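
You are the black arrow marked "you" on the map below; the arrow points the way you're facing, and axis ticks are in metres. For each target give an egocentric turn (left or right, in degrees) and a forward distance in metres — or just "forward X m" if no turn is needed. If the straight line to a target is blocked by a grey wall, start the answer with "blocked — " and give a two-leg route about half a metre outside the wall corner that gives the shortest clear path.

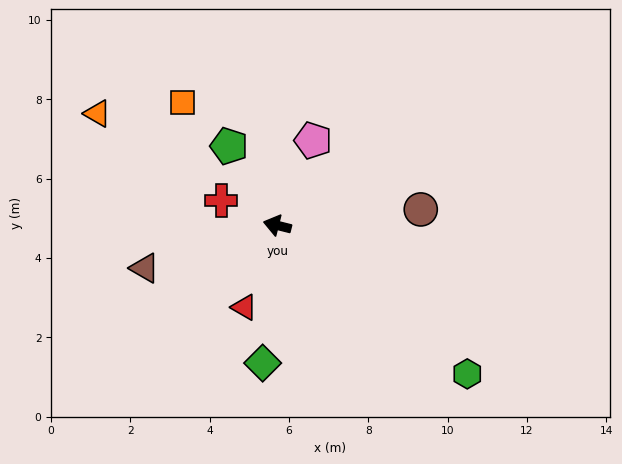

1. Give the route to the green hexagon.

turn left 156°, forward 6.1 m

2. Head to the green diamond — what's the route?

turn left 98°, forward 3.5 m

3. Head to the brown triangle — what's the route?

turn left 32°, forward 3.5 m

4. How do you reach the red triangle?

turn left 82°, forward 2.2 m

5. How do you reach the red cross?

turn right 10°, forward 1.5 m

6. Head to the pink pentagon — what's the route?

turn right 99°, forward 2.3 m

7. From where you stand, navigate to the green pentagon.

turn right 45°, forward 2.3 m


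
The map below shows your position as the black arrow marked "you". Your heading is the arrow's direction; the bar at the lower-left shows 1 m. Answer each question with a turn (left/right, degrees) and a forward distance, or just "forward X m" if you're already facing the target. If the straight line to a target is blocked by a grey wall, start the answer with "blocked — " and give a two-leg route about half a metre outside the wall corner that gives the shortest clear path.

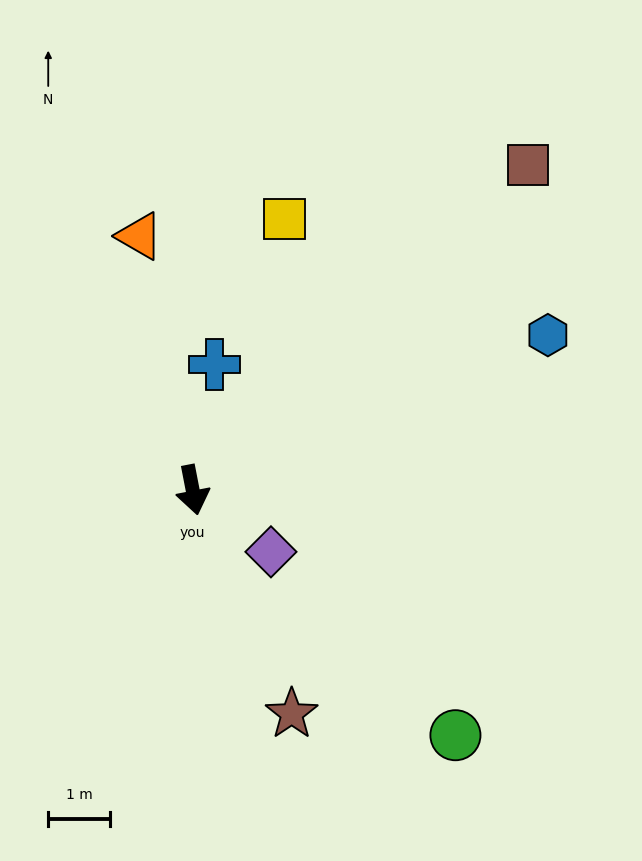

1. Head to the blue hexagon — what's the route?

turn left 103°, forward 6.3 m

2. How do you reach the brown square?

turn left 123°, forward 7.5 m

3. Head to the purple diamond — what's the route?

turn left 41°, forward 1.6 m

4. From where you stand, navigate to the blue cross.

turn left 159°, forward 2.1 m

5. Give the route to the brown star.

turn left 13°, forward 4.0 m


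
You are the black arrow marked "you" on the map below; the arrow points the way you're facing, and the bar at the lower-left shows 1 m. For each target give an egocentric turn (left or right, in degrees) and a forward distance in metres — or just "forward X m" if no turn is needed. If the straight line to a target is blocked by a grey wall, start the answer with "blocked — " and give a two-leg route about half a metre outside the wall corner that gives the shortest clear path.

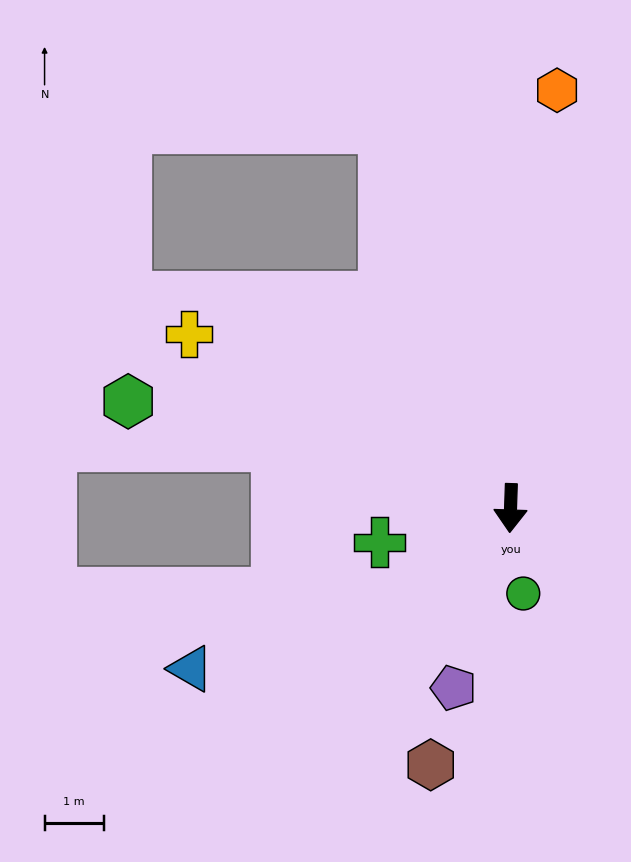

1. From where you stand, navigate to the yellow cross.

turn right 116°, forward 6.2 m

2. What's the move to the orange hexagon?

turn left 176°, forward 7.1 m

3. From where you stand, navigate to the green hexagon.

turn right 104°, forward 6.7 m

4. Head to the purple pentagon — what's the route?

turn right 16°, forward 3.2 m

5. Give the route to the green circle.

turn left 10°, forward 1.5 m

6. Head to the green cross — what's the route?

turn right 73°, forward 2.3 m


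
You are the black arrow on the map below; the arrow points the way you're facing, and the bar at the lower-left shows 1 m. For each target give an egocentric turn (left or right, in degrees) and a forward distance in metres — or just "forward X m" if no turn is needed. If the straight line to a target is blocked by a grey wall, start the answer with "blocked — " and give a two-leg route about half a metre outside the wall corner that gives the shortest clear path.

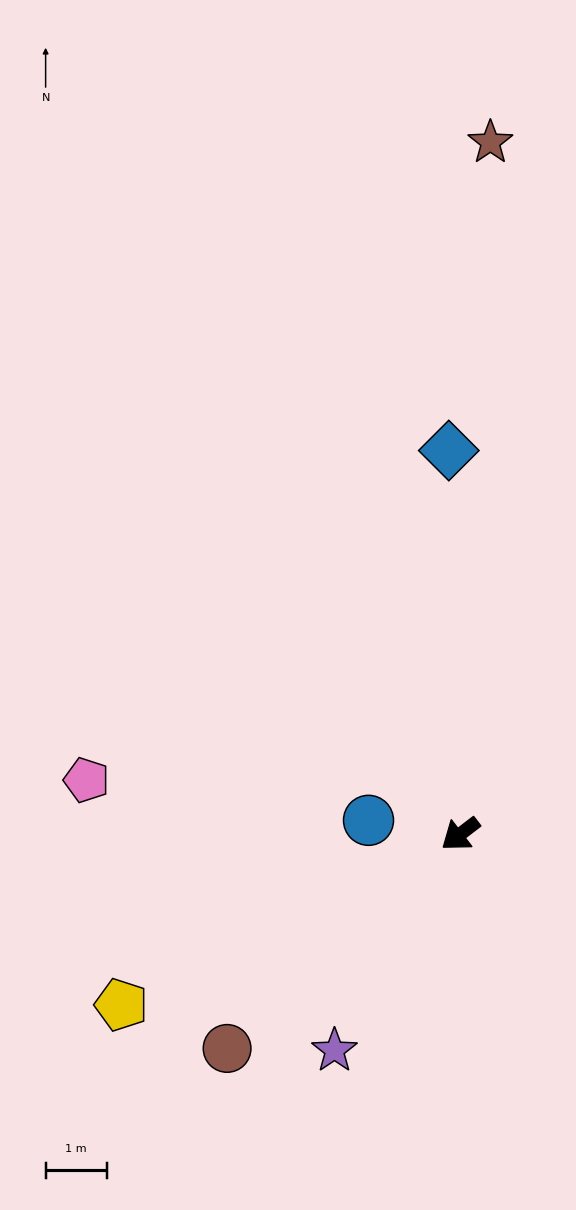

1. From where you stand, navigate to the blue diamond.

turn right 126°, forward 6.3 m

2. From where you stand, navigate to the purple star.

turn left 22°, forward 4.1 m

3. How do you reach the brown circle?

turn left 5°, forward 5.2 m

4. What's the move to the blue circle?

turn right 46°, forward 1.5 m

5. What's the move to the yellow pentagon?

turn right 11°, forward 6.2 m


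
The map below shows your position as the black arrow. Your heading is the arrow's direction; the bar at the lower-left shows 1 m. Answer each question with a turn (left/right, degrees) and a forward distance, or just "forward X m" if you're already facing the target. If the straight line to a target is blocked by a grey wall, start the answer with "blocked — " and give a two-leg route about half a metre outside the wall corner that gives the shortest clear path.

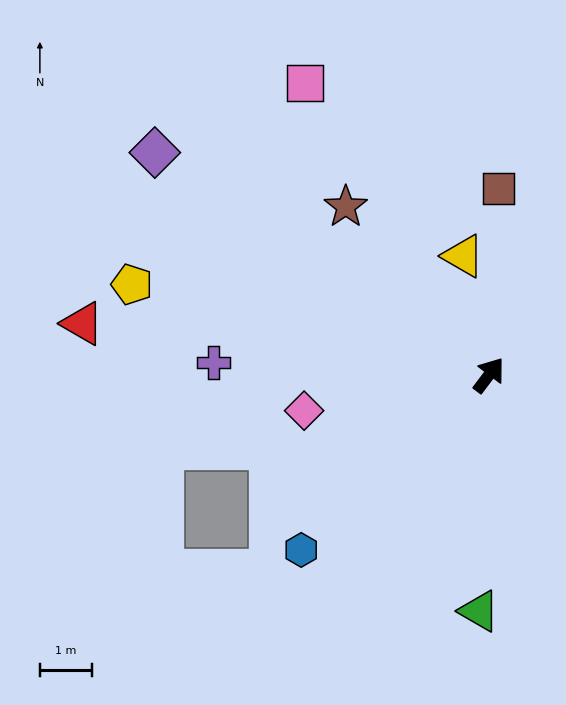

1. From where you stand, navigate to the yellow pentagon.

turn left 113°, forward 7.1 m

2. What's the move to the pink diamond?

turn left 138°, forward 3.6 m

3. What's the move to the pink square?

turn left 69°, forward 6.7 m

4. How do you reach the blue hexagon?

turn left 170°, forward 5.0 m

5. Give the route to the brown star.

turn left 77°, forward 4.3 m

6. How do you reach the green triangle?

turn right 145°, forward 4.6 m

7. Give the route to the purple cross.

turn left 124°, forward 5.3 m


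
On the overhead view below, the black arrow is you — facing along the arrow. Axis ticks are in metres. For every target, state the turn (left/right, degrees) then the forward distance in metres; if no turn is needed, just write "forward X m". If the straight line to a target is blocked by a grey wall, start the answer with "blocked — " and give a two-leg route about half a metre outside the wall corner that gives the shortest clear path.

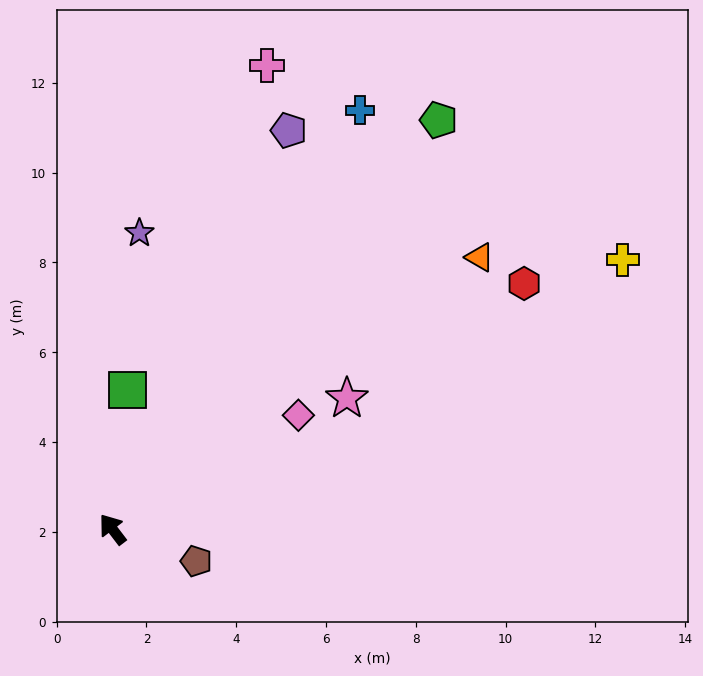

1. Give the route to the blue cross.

turn right 68°, forward 10.8 m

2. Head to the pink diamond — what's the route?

turn right 96°, forward 4.9 m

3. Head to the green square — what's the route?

turn right 43°, forward 3.1 m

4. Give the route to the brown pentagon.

turn right 148°, forward 2.0 m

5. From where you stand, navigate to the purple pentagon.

turn right 61°, forward 9.7 m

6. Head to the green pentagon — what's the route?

turn right 76°, forward 11.7 m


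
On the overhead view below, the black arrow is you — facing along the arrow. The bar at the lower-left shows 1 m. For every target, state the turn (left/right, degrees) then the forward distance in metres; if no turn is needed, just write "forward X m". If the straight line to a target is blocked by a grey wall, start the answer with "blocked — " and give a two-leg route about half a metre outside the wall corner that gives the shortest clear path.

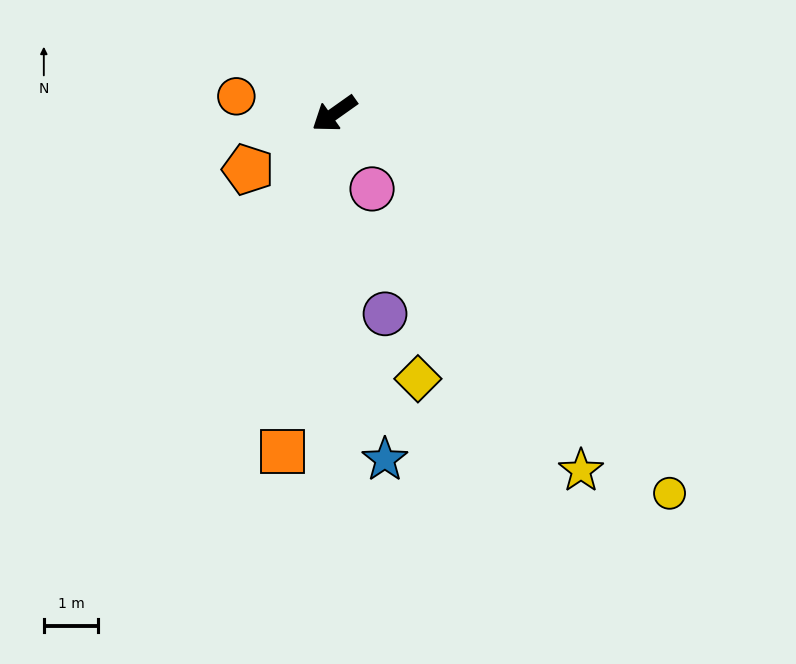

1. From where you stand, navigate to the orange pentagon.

turn right 2°, forward 1.9 m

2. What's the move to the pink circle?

turn left 81°, forward 1.5 m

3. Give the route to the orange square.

turn left 46°, forward 6.3 m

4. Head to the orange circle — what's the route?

turn right 45°, forward 1.8 m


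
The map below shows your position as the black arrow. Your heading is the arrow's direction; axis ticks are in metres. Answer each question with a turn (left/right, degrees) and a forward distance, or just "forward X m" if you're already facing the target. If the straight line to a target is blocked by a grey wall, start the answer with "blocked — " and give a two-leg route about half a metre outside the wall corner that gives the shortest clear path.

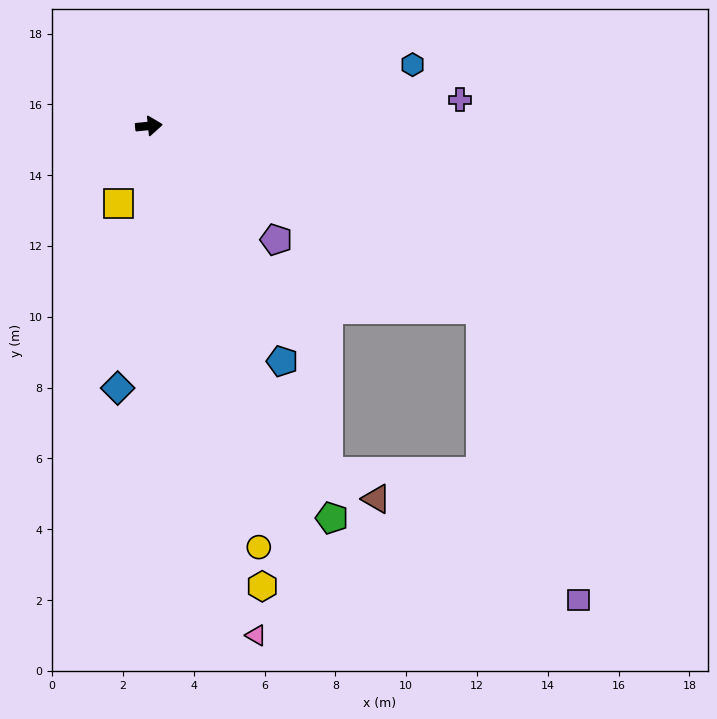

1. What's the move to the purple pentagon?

turn right 48°, forward 4.8 m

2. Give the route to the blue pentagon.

turn right 66°, forward 7.6 m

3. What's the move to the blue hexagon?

turn left 7°, forward 7.6 m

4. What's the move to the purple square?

blocked — turn right 35°, forward 10.7 m, then turn right 42°, forward 8.7 m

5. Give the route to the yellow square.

turn right 117°, forward 2.4 m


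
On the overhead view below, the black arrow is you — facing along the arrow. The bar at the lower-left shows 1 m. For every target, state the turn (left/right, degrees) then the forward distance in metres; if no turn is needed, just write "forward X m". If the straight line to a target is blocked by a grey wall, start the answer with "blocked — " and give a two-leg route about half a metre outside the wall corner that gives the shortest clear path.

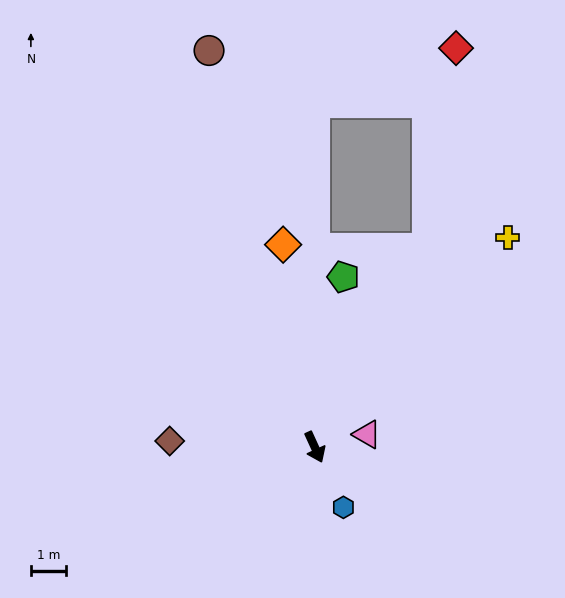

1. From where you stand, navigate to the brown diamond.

turn right 117°, forward 4.1 m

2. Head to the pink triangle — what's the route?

turn left 79°, forward 1.5 m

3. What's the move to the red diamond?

blocked — turn left 126°, forward 6.5 m, then turn left 21°, forward 5.7 m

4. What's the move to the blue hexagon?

forward 1.9 m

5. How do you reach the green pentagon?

turn left 146°, forward 4.9 m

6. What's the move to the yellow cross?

turn left 113°, forward 8.1 m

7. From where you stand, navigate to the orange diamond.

turn left 164°, forward 5.8 m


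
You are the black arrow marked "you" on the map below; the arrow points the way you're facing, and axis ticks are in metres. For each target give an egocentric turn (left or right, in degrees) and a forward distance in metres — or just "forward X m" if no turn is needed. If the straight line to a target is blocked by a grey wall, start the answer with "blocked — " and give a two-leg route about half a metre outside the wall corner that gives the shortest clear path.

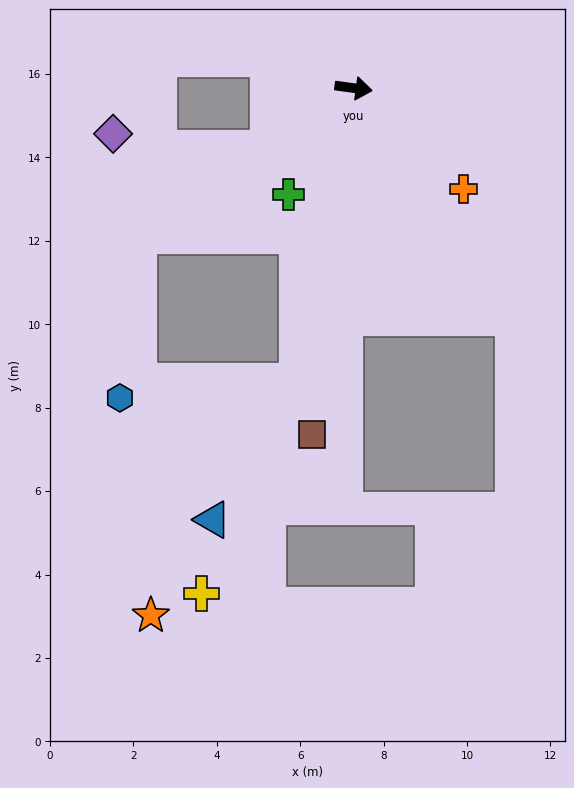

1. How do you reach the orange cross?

turn right 35°, forward 3.6 m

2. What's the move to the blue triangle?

blocked — turn right 93°, forward 7.2 m, then turn right 20°, forward 3.9 m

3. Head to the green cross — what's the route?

turn right 114°, forward 3.0 m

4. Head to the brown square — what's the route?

turn right 89°, forward 8.4 m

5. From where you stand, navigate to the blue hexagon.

blocked — turn right 138°, forward 6.3 m, then turn left 49°, forward 3.9 m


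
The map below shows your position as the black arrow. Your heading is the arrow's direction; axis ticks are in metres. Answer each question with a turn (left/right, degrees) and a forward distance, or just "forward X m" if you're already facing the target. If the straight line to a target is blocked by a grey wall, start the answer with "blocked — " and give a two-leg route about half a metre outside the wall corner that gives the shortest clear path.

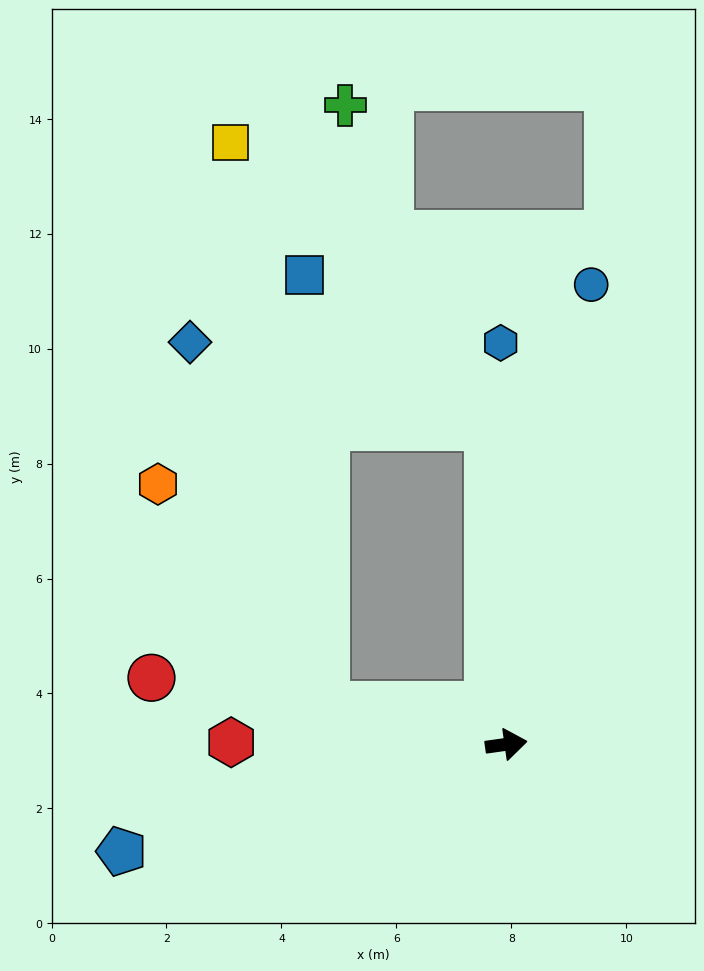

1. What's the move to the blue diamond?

blocked — turn left 160°, forward 3.2 m, then turn right 58°, forward 6.8 m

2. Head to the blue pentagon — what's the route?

turn right 173°, forward 6.9 m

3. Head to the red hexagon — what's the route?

turn left 171°, forward 4.8 m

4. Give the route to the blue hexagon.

turn left 83°, forward 7.0 m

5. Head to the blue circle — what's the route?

turn left 71°, forward 8.1 m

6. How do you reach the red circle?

turn left 161°, forward 6.3 m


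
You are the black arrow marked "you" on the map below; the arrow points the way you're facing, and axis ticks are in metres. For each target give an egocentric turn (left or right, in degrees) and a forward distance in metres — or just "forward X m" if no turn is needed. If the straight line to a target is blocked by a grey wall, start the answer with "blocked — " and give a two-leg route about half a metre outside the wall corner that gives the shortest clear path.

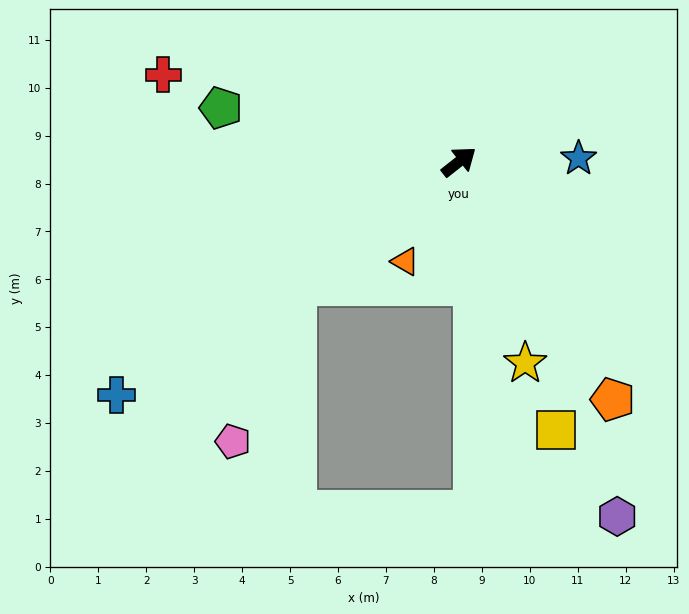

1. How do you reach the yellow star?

turn right 110°, forward 4.4 m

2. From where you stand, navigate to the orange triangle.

turn right 157°, forward 2.4 m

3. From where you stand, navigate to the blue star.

turn right 37°, forward 2.5 m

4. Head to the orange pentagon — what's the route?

turn right 95°, forward 5.9 m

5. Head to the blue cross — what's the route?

turn left 176°, forward 8.6 m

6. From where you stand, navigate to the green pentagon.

turn left 129°, forward 5.1 m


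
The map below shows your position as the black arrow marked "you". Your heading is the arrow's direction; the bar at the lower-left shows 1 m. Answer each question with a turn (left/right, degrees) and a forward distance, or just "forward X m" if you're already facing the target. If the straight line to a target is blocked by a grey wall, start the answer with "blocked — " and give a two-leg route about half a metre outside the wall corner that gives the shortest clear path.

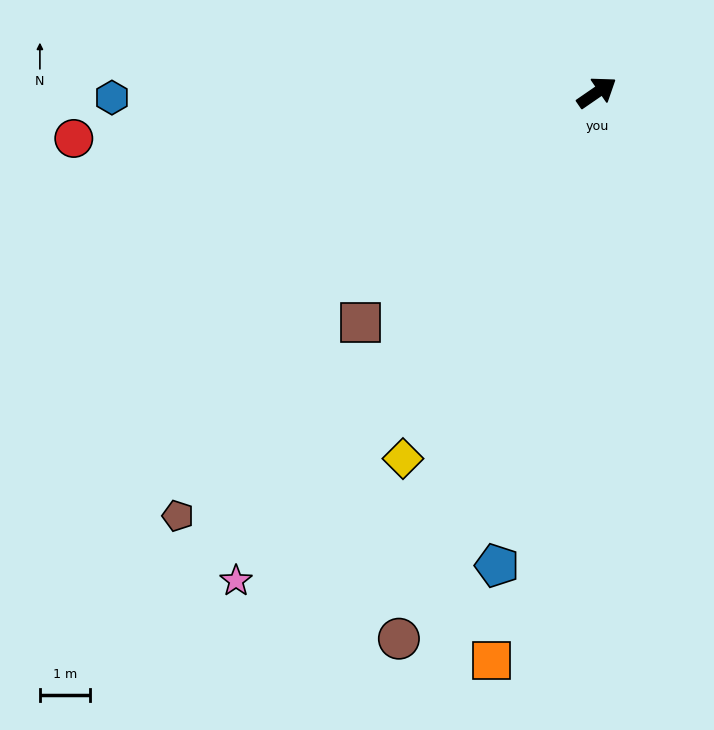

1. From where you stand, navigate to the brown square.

turn right 170°, forward 6.6 m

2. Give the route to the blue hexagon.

turn left 146°, forward 9.8 m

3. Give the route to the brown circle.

turn right 144°, forward 11.7 m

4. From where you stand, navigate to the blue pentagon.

turn right 136°, forward 9.7 m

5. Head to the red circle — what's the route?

turn left 150°, forward 10.6 m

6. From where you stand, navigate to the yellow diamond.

turn right 152°, forward 8.3 m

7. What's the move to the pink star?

turn right 161°, forward 12.2 m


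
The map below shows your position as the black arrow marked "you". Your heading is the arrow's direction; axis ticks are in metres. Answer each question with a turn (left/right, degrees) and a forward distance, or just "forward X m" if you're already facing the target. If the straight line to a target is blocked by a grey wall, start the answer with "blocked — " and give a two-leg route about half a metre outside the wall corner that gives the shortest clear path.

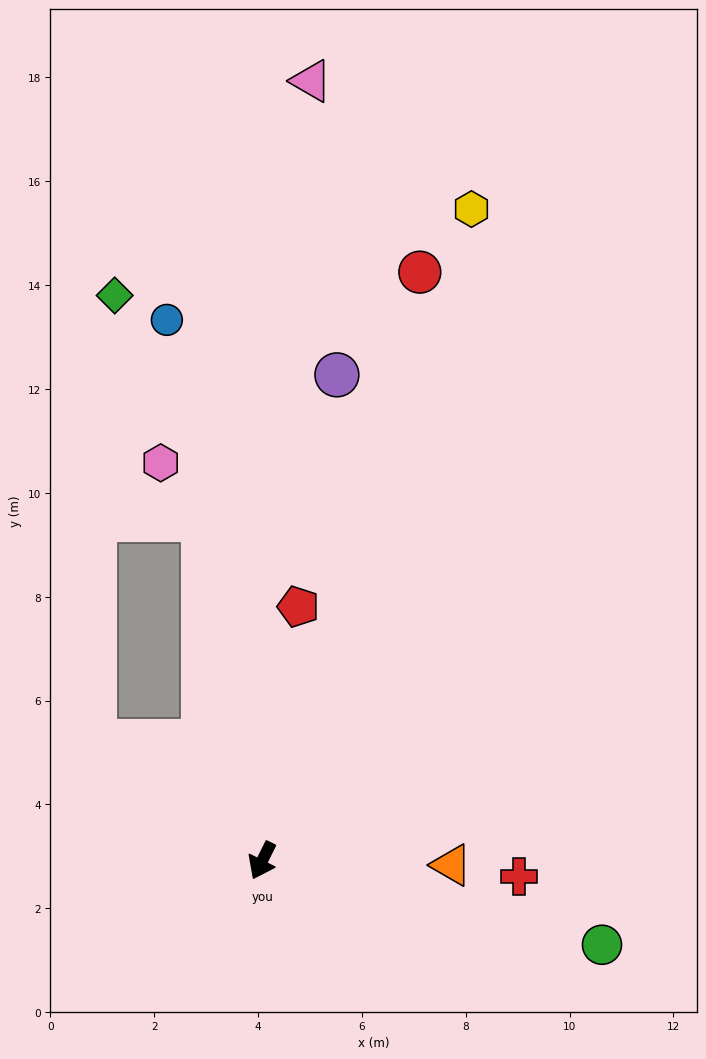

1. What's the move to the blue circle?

turn right 144°, forward 10.6 m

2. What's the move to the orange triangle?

turn left 115°, forward 3.6 m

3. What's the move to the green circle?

turn left 102°, forward 6.7 m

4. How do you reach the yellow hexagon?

turn right 171°, forward 13.2 m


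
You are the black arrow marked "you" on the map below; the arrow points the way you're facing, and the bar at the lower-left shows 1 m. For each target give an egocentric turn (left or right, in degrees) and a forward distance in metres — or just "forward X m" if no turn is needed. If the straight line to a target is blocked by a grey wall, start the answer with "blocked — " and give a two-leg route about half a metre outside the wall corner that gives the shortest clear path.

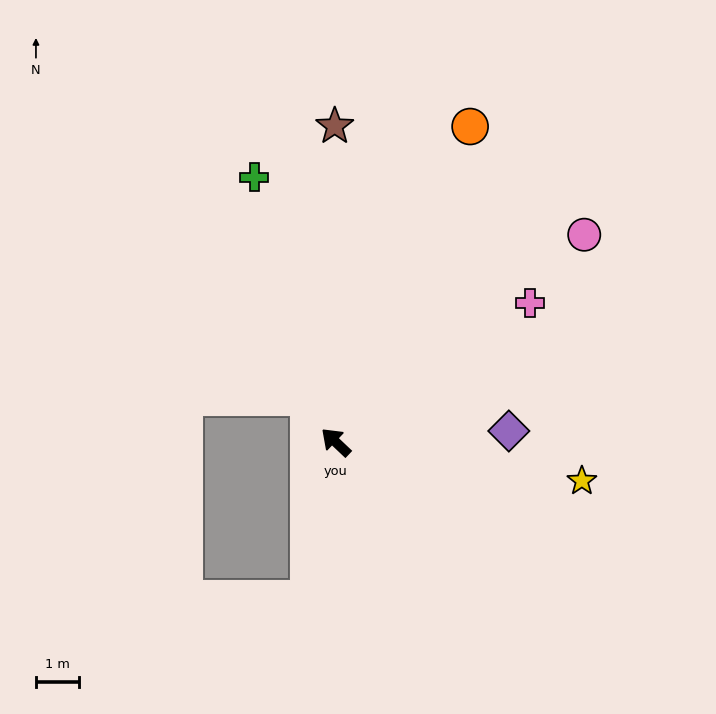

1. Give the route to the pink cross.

turn right 101°, forward 5.6 m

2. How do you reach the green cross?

turn right 29°, forward 6.5 m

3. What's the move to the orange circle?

turn right 70°, forward 8.0 m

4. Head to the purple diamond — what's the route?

turn right 133°, forward 4.1 m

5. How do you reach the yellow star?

turn right 146°, forward 5.8 m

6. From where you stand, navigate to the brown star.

turn right 46°, forward 7.4 m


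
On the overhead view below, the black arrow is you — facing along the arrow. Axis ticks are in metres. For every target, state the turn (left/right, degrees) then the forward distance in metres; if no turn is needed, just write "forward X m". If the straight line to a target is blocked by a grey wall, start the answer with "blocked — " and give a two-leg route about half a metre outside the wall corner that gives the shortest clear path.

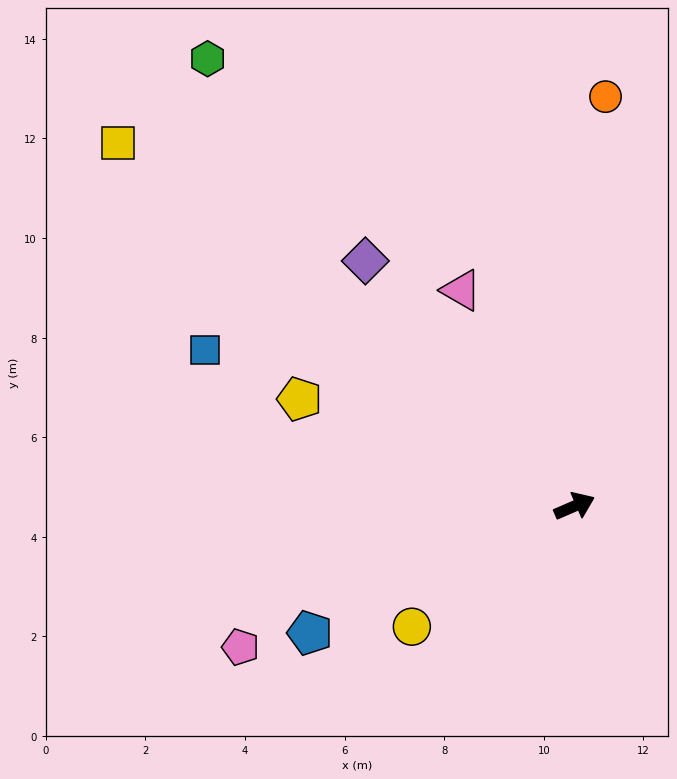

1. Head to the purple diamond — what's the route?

turn left 107°, forward 6.5 m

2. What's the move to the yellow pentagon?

turn left 135°, forward 5.9 m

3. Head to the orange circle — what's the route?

turn left 62°, forward 8.2 m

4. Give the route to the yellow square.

turn left 118°, forward 11.7 m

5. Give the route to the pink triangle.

turn left 94°, forward 4.9 m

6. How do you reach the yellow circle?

turn right 167°, forward 4.1 m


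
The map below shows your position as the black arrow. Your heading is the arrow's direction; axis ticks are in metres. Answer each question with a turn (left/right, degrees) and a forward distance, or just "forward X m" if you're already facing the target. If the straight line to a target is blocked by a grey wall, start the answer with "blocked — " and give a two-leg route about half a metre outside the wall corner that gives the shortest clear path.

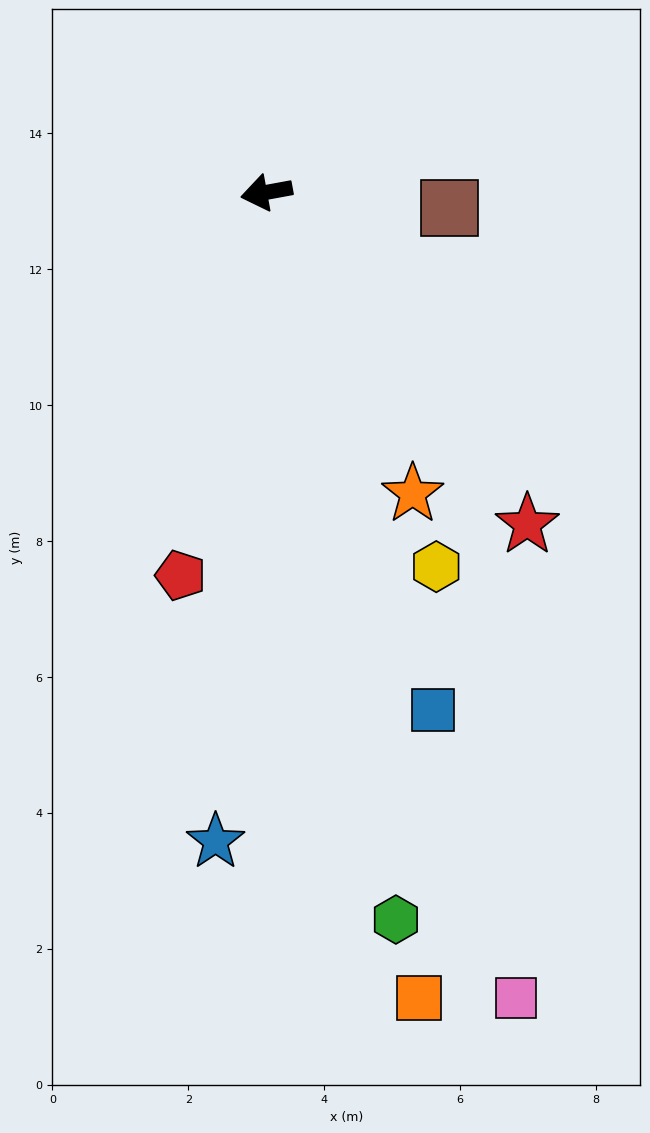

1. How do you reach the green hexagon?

turn left 90°, forward 10.9 m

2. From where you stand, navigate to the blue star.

turn left 75°, forward 9.6 m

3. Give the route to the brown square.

turn left 165°, forward 2.7 m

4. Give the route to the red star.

turn left 118°, forward 6.2 m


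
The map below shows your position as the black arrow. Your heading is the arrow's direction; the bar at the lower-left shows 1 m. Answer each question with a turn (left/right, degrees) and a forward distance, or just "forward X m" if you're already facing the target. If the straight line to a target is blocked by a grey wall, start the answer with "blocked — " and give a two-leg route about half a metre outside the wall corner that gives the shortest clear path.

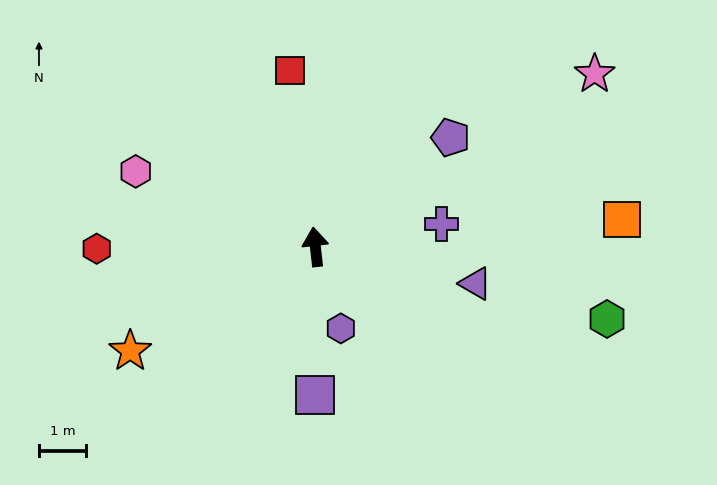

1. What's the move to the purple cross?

turn right 86°, forward 2.7 m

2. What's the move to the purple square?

turn left 173°, forward 3.1 m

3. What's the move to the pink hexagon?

turn left 61°, forward 4.1 m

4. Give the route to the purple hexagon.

turn right 169°, forward 1.8 m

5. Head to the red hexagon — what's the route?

turn left 84°, forward 4.6 m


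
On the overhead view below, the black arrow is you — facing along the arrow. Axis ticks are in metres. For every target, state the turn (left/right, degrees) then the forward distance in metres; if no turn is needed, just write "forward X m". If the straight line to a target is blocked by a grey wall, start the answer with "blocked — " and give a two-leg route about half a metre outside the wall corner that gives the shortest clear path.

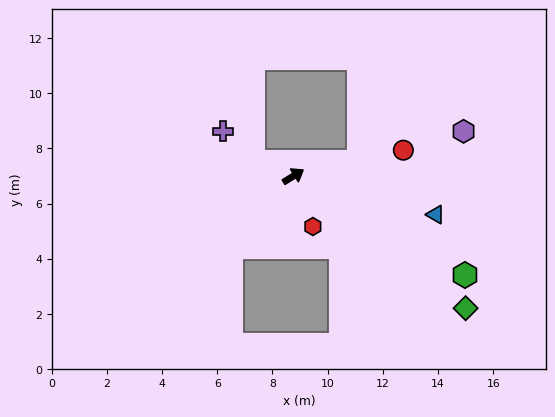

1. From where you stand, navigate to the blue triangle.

turn right 47°, forward 5.3 m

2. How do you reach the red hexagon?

turn right 101°, forward 2.0 m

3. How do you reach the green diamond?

turn right 69°, forward 7.9 m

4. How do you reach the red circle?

turn right 19°, forward 4.1 m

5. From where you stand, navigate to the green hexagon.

turn right 62°, forward 7.2 m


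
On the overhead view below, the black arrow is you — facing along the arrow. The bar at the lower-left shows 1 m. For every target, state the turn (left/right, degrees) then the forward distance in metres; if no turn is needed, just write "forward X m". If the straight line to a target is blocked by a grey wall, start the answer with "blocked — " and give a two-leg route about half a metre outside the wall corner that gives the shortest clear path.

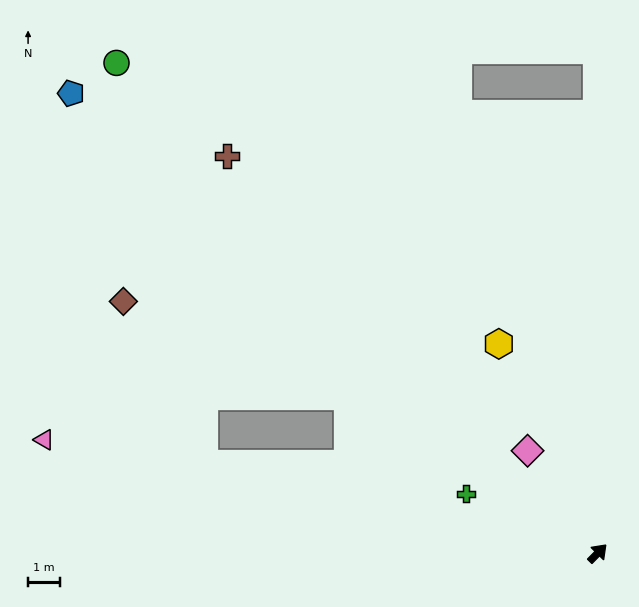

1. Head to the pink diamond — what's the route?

turn left 79°, forward 3.9 m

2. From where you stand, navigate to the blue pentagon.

turn left 93°, forward 22.0 m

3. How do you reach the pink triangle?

turn left 123°, forward 17.8 m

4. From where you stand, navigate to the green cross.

turn left 110°, forward 4.5 m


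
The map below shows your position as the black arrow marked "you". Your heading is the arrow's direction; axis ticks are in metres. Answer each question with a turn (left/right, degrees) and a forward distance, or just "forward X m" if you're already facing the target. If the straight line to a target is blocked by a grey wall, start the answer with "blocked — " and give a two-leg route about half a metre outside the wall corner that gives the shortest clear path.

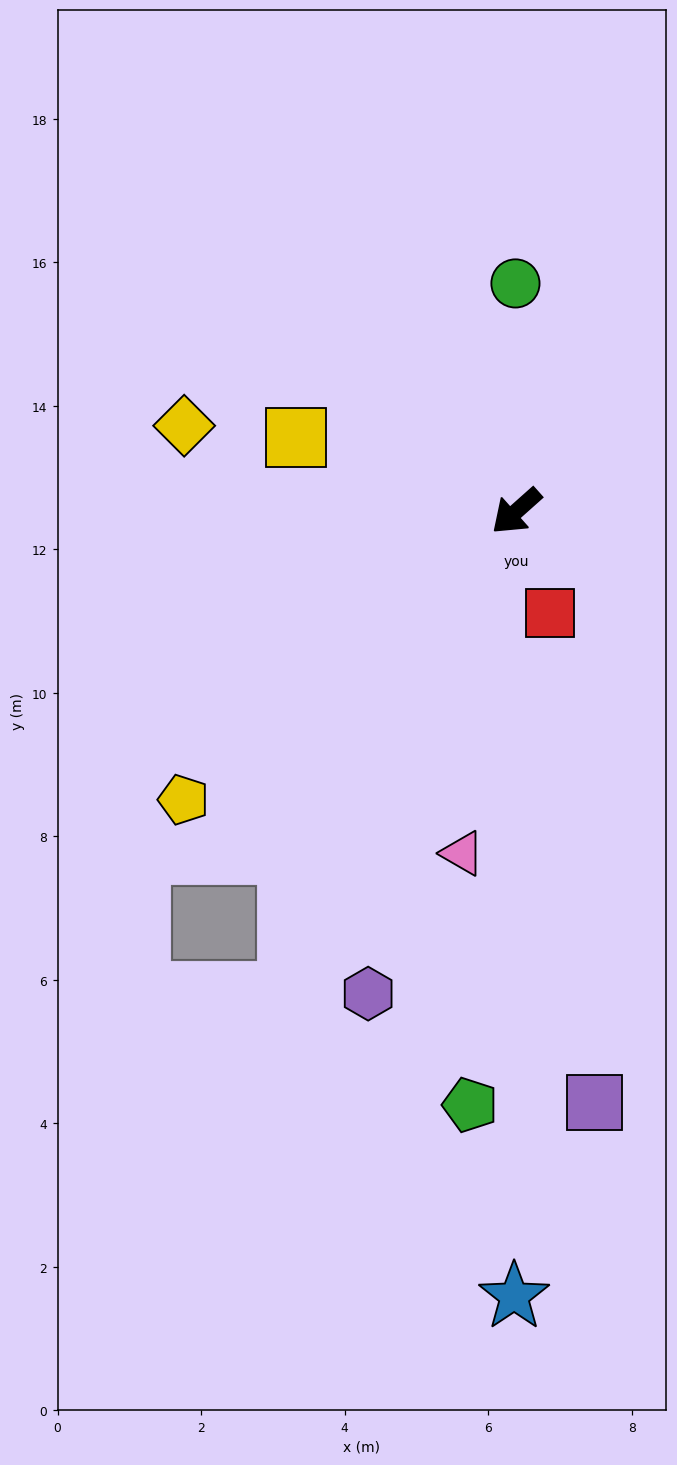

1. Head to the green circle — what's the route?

turn right 132°, forward 3.2 m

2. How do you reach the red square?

turn left 67°, forward 1.5 m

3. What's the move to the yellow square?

turn right 60°, forward 3.2 m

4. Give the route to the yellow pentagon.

forward 6.1 m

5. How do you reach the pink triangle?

turn left 39°, forward 4.8 m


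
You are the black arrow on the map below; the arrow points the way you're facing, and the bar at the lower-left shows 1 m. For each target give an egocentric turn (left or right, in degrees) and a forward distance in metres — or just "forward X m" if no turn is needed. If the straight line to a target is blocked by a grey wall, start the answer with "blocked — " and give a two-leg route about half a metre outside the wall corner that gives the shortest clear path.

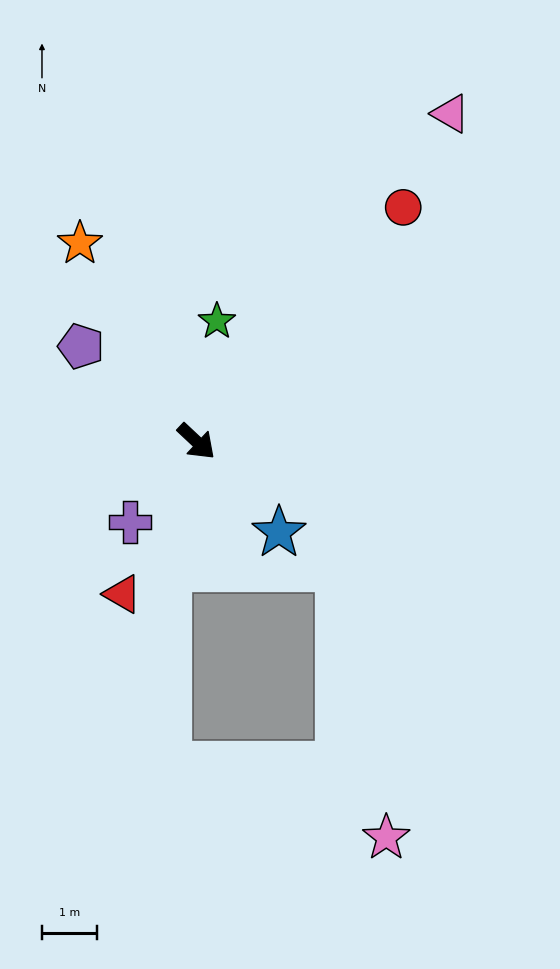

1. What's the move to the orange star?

turn left 164°, forward 4.2 m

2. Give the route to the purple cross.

turn right 86°, forward 1.9 m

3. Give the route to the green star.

turn left 124°, forward 2.2 m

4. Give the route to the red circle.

turn left 92°, forward 5.7 m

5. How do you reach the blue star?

turn right 5°, forward 2.2 m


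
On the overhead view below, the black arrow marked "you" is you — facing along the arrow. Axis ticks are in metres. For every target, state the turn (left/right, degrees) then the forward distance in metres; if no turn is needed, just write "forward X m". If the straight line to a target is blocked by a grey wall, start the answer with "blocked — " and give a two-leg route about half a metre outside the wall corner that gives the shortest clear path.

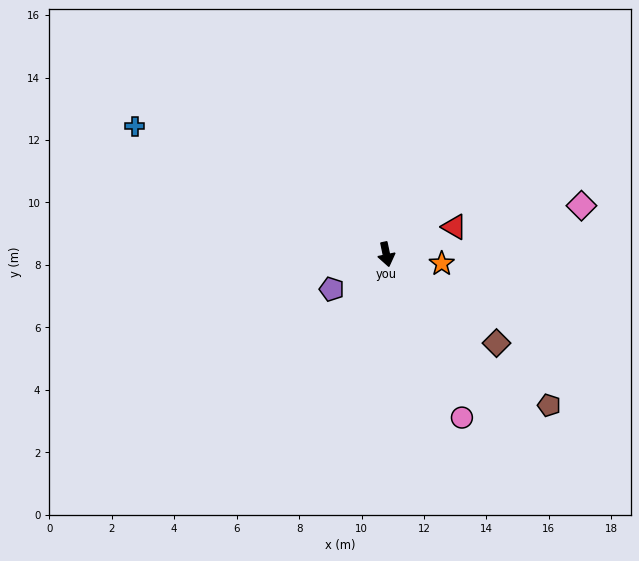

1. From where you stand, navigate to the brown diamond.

turn left 39°, forward 4.5 m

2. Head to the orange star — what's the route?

turn left 69°, forward 1.8 m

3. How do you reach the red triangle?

turn left 100°, forward 2.3 m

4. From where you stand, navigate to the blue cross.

turn right 129°, forward 9.0 m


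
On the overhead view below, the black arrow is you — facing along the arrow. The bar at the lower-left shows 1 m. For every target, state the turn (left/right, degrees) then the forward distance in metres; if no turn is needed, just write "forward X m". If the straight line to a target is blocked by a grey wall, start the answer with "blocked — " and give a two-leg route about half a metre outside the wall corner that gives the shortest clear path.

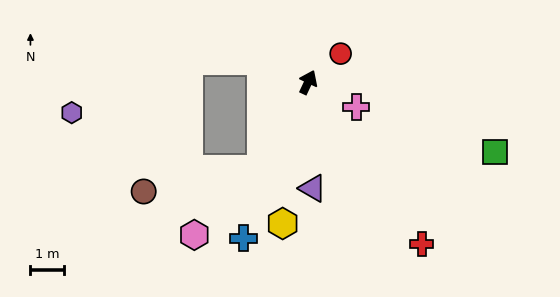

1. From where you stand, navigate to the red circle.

turn right 24°, forward 1.3 m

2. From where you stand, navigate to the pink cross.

turn right 92°, forward 1.6 m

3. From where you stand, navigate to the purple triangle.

turn right 152°, forward 3.2 m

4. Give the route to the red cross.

turn right 120°, forward 5.9 m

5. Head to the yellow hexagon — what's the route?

turn right 165°, forward 4.3 m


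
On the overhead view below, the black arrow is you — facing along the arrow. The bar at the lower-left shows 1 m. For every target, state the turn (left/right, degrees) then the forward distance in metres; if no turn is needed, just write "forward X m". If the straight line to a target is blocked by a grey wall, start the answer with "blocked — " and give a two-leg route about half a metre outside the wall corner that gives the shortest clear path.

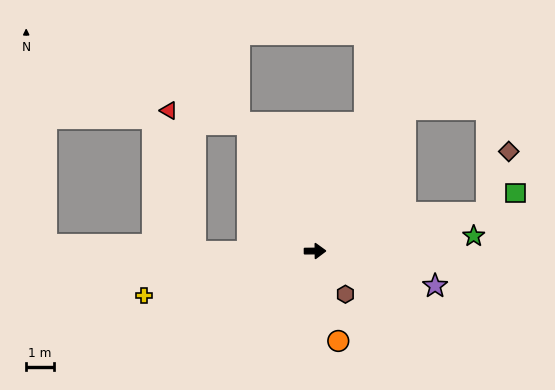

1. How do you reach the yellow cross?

turn right 166°, forward 6.4 m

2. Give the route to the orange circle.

turn right 76°, forward 3.4 m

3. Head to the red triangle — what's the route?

blocked — turn left 117°, forward 5.2 m, then turn left 53°, forward 3.0 m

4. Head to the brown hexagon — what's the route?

turn right 55°, forward 1.9 m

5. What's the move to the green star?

turn left 5°, forward 5.8 m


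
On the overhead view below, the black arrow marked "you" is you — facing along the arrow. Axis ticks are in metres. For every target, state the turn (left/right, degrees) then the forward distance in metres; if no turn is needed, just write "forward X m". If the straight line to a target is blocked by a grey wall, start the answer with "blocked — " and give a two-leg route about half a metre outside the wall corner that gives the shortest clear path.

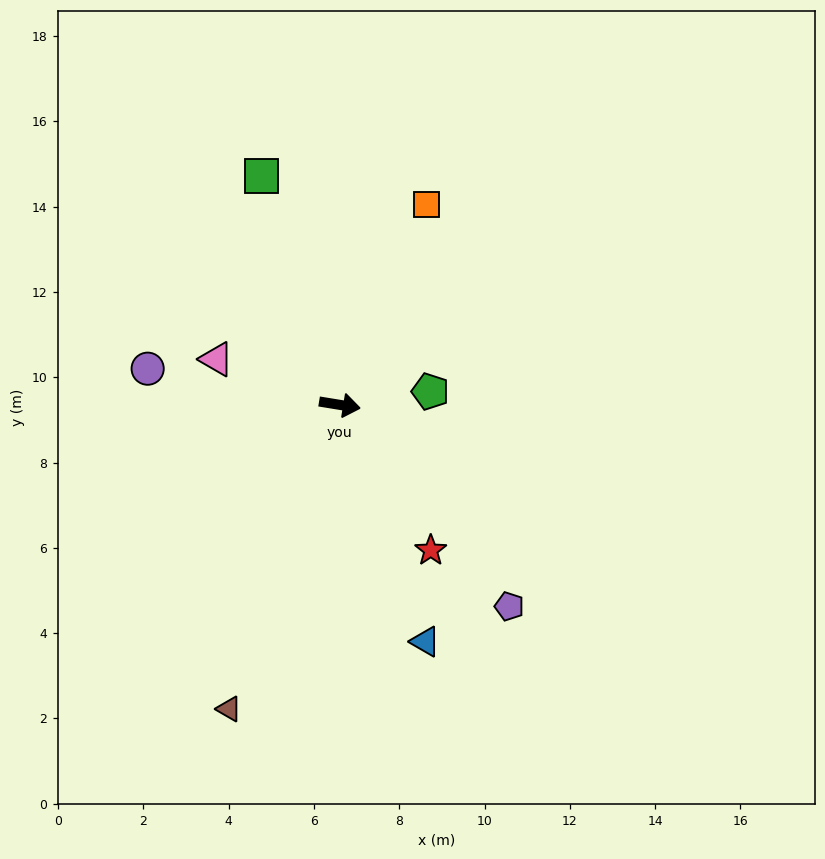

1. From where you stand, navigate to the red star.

turn right 49°, forward 4.0 m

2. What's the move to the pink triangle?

turn left 169°, forward 3.1 m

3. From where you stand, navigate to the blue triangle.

turn right 61°, forward 5.9 m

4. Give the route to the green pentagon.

turn left 18°, forward 2.1 m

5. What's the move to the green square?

turn left 118°, forward 5.7 m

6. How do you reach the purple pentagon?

turn right 41°, forward 6.2 m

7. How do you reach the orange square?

turn left 76°, forward 5.1 m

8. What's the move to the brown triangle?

turn right 101°, forward 7.6 m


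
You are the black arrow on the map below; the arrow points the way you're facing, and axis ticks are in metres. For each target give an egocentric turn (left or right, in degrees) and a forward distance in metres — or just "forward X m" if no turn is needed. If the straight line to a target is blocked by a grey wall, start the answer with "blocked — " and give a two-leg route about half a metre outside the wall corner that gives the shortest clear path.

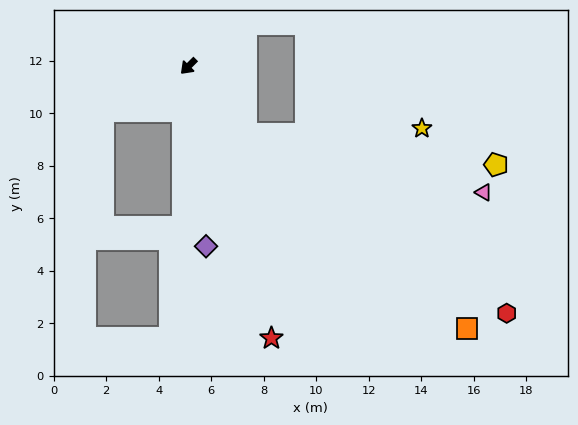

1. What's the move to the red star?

turn left 62°, forward 10.8 m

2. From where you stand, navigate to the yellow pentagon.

blocked — turn left 85°, forward 3.4 m, then turn left 43°, forward 9.6 m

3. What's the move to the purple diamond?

turn left 50°, forward 6.9 m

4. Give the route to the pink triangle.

blocked — turn left 85°, forward 3.4 m, then turn left 36°, forward 9.3 m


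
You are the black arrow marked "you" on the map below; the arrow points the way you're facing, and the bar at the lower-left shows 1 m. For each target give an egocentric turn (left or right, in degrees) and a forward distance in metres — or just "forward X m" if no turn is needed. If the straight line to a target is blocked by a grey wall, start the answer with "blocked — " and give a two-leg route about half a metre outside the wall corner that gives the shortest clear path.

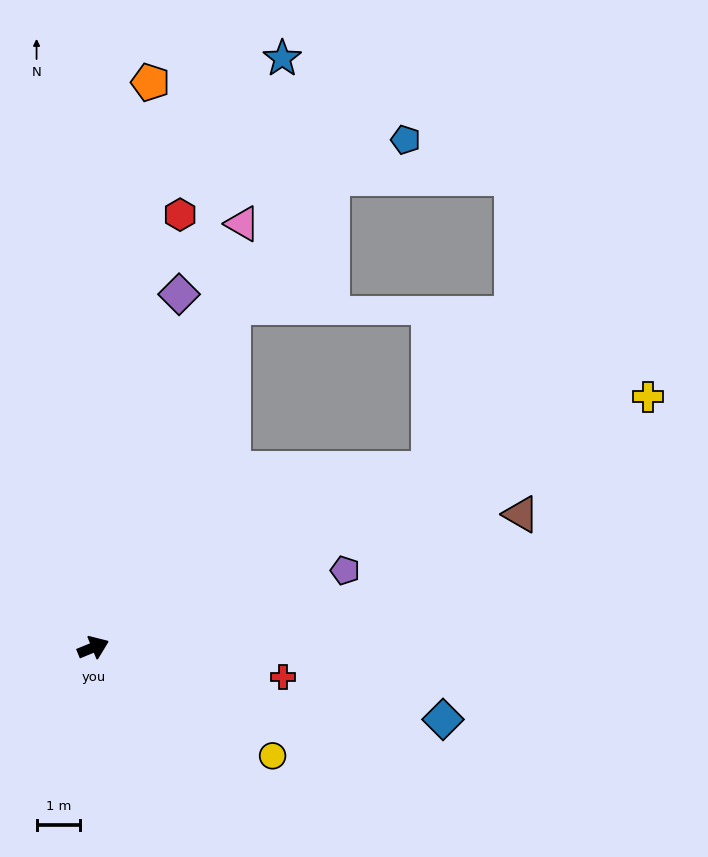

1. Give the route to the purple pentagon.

turn right 5°, forward 6.1 m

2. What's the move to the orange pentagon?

turn left 62°, forward 13.1 m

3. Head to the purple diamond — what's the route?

turn left 54°, forward 8.4 m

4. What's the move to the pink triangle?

turn left 48°, forward 10.4 m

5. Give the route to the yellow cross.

turn left 2°, forward 14.0 m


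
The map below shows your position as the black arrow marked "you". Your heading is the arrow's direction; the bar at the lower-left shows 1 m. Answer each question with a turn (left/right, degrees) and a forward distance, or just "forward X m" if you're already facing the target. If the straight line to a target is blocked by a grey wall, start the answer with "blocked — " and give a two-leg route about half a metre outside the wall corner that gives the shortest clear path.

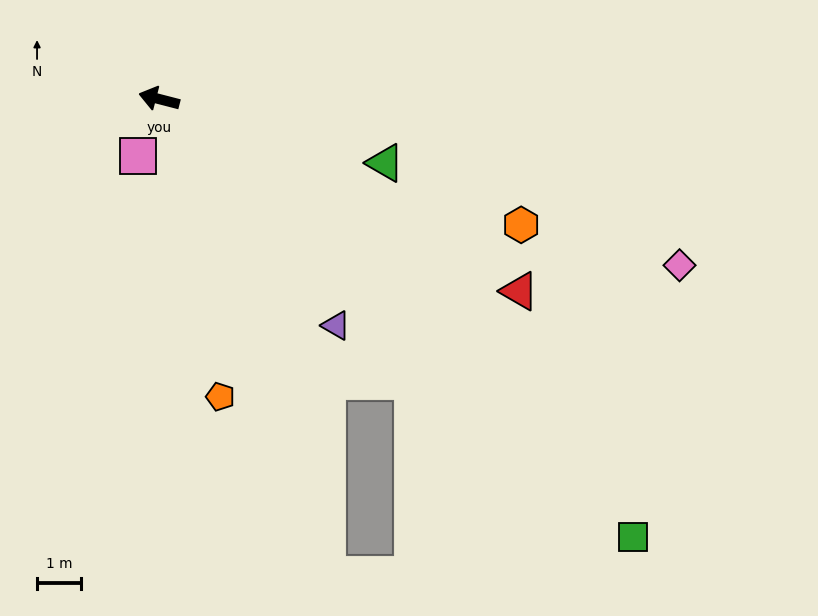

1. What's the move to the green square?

turn left 152°, forward 14.8 m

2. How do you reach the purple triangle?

turn left 142°, forward 6.6 m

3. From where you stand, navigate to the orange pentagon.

turn left 116°, forward 7.0 m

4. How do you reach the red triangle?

turn left 166°, forward 9.4 m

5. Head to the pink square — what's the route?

turn left 84°, forward 1.4 m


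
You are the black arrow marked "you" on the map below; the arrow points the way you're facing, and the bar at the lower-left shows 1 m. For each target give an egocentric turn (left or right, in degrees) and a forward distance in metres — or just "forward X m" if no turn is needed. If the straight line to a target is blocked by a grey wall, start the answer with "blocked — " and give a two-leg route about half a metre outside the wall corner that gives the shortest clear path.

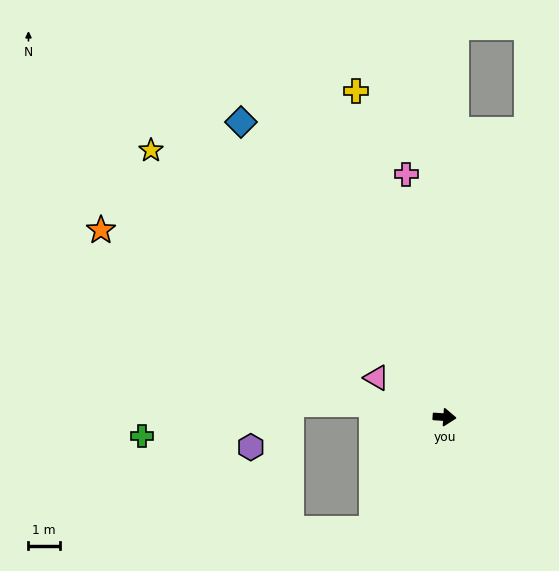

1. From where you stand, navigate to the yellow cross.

turn left 109°, forward 10.9 m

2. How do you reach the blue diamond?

turn left 129°, forward 11.5 m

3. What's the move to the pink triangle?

turn left 154°, forward 2.5 m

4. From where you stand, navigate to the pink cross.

turn left 103°, forward 7.9 m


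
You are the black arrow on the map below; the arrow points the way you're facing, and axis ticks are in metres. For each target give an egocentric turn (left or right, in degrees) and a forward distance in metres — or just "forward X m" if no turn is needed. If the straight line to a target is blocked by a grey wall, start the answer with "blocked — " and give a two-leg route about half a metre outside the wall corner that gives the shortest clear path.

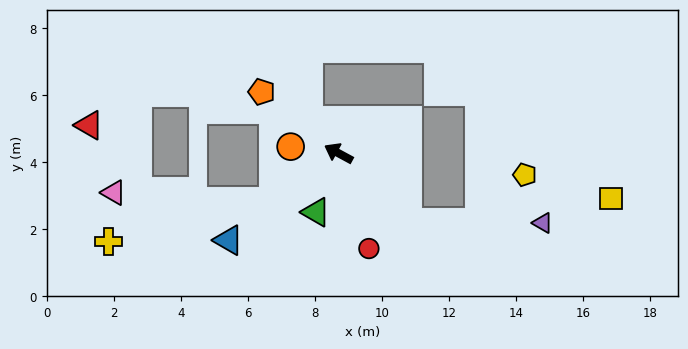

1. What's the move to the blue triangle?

turn left 67°, forward 4.2 m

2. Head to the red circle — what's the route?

turn left 136°, forward 3.0 m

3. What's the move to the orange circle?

turn left 21°, forward 1.4 m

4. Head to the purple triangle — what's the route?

blocked — turn left 164°, forward 2.9 m, then turn left 44°, forward 4.0 m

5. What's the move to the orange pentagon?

turn right 10°, forward 2.9 m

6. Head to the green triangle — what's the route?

turn left 97°, forward 1.9 m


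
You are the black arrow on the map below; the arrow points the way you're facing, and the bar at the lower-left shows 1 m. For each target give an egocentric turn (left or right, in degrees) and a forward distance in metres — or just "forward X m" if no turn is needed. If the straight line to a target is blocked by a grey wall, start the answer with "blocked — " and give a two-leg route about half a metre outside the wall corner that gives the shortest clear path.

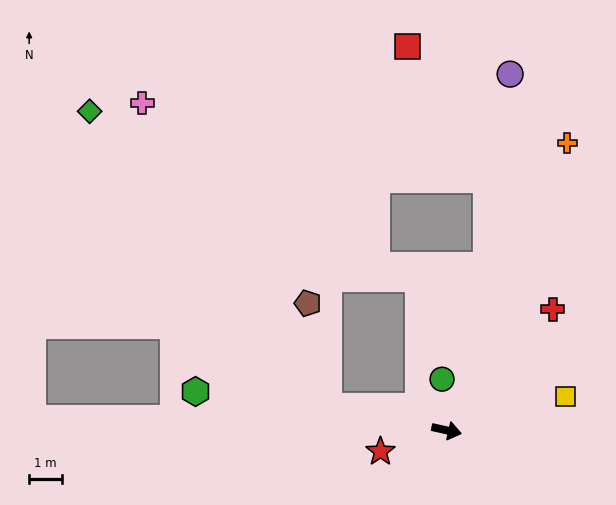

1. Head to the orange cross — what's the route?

turn left 80°, forward 9.4 m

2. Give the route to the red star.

turn right 150°, forward 2.1 m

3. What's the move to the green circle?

turn left 108°, forward 1.5 m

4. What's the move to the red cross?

turn left 61°, forward 4.9 m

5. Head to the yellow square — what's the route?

turn left 28°, forward 3.7 m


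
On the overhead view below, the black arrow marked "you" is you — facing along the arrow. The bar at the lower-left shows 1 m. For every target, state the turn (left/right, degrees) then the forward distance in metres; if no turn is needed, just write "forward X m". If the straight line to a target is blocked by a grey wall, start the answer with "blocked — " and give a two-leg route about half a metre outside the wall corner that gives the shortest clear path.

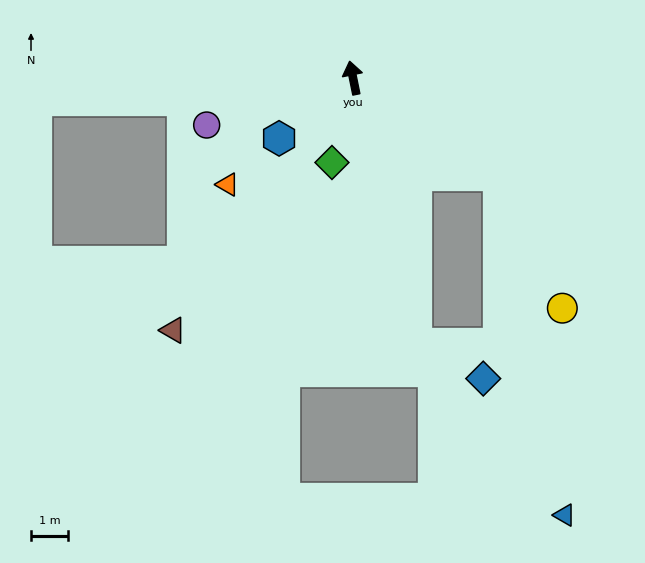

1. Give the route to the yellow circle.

blocked — turn right 135°, forward 4.8 m, then turn right 31°, forward 4.0 m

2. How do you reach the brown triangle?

turn left 133°, forward 8.5 m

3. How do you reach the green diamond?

turn left 155°, forward 2.4 m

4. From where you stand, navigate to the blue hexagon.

turn left 118°, forward 2.6 m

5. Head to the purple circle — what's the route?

turn left 96°, forward 4.2 m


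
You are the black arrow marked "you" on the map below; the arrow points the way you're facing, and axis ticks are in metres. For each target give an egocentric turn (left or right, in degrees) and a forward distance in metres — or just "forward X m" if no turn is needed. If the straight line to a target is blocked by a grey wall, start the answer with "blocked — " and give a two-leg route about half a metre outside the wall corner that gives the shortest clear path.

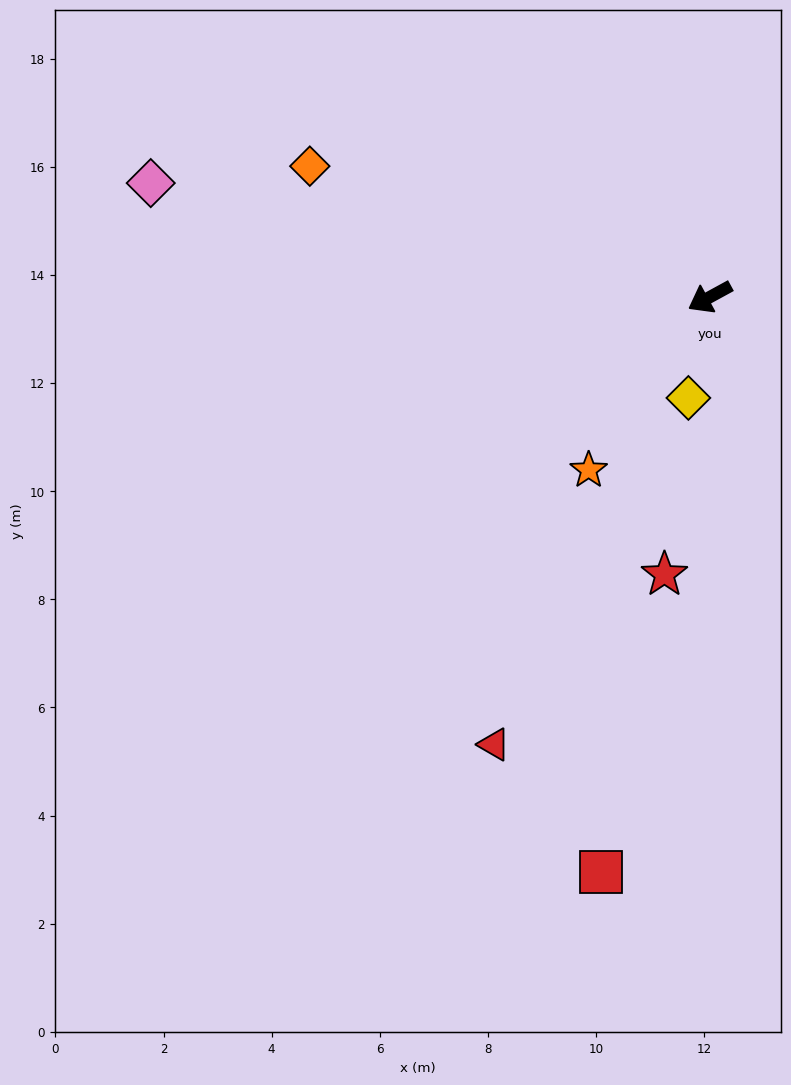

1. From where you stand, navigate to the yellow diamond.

turn left 49°, forward 1.9 m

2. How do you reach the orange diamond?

turn right 47°, forward 7.8 m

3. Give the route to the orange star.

turn left 26°, forward 3.9 m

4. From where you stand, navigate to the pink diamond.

turn right 40°, forward 10.6 m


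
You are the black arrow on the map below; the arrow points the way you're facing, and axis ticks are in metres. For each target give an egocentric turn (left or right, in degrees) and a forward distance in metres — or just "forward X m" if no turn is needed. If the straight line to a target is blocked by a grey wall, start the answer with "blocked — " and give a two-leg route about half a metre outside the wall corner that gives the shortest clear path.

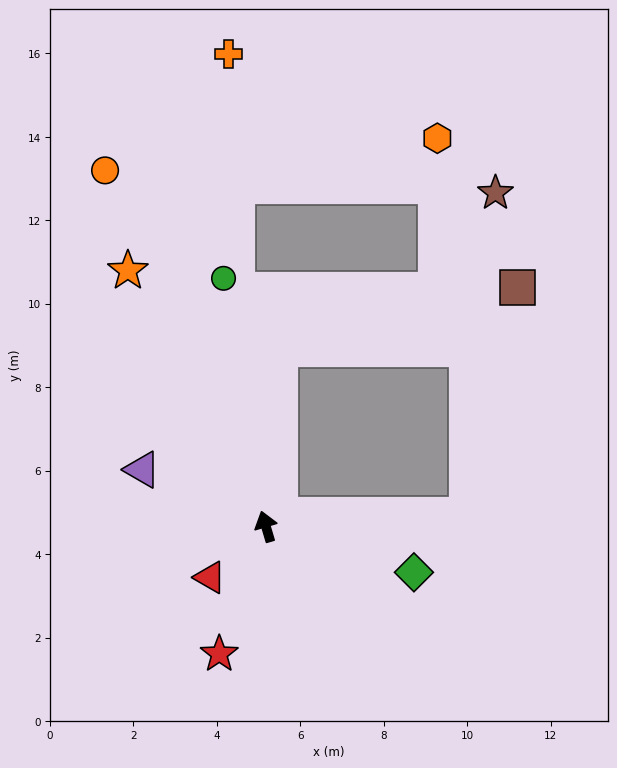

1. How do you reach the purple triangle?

turn left 49°, forward 3.3 m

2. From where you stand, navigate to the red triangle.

turn left 116°, forward 1.8 m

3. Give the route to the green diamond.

turn right 124°, forward 3.7 m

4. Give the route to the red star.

turn left 143°, forward 3.3 m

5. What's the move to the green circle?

turn right 7°, forward 6.0 m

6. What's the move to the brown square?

blocked — turn right 21°, forward 4.3 m, then turn right 71°, forward 5.9 m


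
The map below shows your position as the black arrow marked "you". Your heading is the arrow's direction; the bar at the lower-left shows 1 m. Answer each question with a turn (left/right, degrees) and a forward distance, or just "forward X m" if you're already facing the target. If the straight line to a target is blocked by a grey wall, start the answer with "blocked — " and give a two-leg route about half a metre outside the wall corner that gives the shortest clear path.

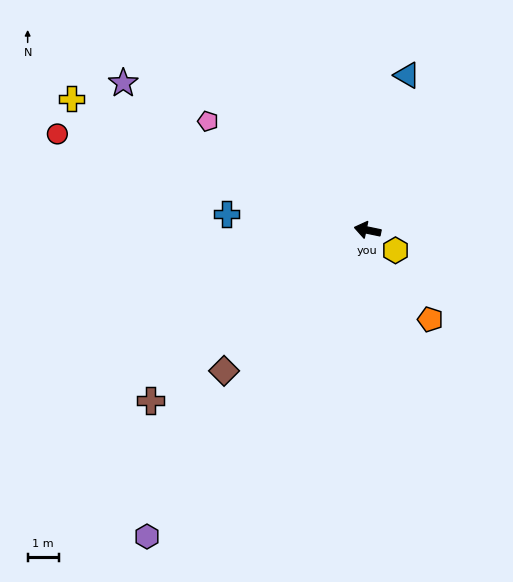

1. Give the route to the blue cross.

turn left 5°, forward 4.5 m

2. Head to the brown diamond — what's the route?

turn left 56°, forward 6.4 m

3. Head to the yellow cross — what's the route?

turn right 12°, forward 10.4 m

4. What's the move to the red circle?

turn right 5°, forward 10.4 m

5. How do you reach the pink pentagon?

turn right 23°, forward 6.2 m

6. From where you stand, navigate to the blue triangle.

turn right 93°, forward 5.1 m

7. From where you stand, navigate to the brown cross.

turn left 50°, forward 8.8 m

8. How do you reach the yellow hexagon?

turn left 156°, forward 1.1 m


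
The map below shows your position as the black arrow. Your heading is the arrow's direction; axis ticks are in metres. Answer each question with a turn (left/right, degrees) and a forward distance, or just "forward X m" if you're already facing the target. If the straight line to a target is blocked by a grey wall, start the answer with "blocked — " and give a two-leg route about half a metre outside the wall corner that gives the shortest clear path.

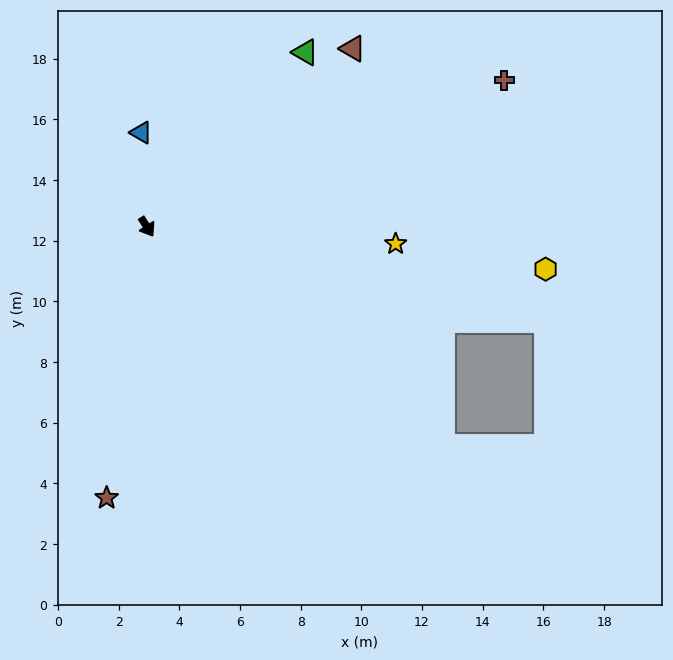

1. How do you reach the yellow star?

turn left 54°, forward 8.2 m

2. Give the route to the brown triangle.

turn left 98°, forward 9.0 m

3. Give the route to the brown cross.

turn left 80°, forward 12.7 m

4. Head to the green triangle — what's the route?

turn left 105°, forward 7.8 m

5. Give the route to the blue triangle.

turn left 151°, forward 3.1 m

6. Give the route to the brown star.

turn right 41°, forward 9.0 m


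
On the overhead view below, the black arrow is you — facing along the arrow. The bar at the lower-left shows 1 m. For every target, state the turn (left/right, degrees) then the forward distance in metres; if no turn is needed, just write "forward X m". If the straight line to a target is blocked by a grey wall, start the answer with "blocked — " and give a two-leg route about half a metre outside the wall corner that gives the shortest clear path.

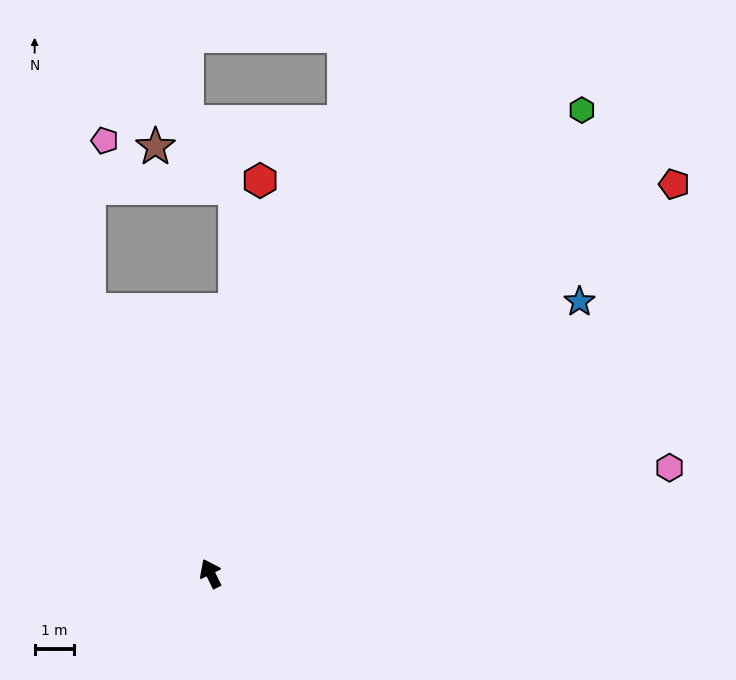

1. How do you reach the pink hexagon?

turn right 103°, forward 12.0 m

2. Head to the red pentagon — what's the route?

turn right 76°, forward 15.4 m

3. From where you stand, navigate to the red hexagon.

turn right 33°, forward 10.1 m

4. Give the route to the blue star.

turn right 80°, forward 11.6 m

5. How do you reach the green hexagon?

turn right 65°, forward 15.1 m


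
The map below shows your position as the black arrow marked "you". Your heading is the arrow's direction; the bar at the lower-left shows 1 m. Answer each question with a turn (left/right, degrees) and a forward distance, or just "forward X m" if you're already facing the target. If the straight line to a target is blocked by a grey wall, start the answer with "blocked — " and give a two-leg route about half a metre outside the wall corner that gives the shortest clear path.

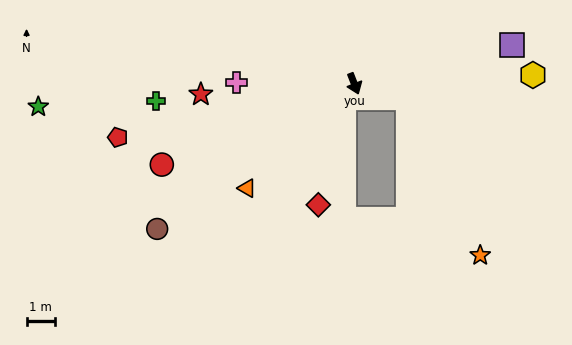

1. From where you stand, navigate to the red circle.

turn right 88°, forward 7.4 m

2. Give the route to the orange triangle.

turn right 67°, forward 5.3 m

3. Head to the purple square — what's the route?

turn left 82°, forward 5.7 m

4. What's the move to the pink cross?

turn right 112°, forward 4.2 m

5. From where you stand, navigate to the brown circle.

turn right 75°, forward 8.6 m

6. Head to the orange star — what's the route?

blocked — turn left 53°, forward 1.9 m, then turn right 49°, forward 6.1 m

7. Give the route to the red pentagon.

turn right 98°, forward 8.6 m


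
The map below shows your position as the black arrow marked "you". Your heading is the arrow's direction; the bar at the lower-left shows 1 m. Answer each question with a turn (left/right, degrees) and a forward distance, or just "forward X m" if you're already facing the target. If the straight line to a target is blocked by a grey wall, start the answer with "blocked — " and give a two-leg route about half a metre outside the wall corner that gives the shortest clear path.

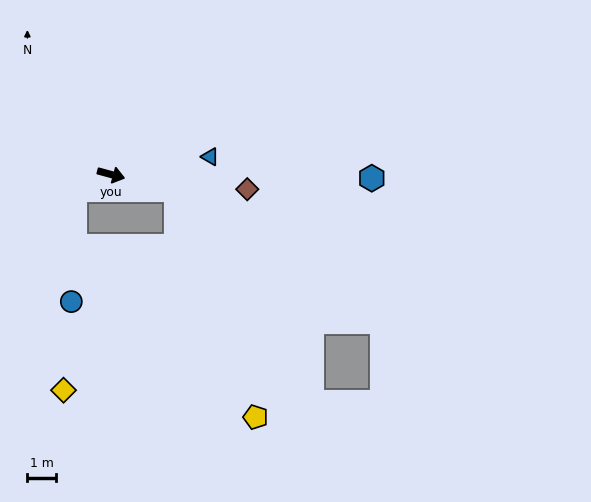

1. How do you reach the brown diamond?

turn left 9°, forward 4.7 m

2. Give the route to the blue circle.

blocked — turn right 142°, forward 1.4 m, then turn left 65°, forward 3.8 m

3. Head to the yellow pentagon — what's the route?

blocked — forward 2.3 m, then turn right 56°, forward 8.3 m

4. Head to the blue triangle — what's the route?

turn left 25°, forward 3.5 m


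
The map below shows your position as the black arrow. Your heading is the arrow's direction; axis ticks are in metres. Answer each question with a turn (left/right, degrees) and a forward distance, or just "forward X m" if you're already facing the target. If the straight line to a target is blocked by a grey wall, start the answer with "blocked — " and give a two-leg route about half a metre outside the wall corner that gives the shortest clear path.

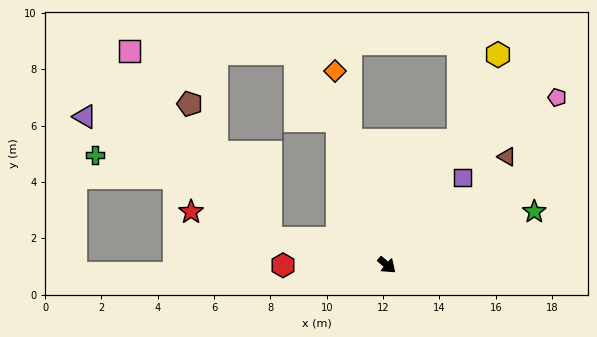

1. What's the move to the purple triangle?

blocked — turn right 152°, forward 4.2 m, then turn right 21°, forward 7.9 m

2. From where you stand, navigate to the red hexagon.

turn right 139°, forward 3.7 m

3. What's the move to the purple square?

turn left 90°, forward 4.1 m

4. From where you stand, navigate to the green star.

turn left 61°, forward 5.6 m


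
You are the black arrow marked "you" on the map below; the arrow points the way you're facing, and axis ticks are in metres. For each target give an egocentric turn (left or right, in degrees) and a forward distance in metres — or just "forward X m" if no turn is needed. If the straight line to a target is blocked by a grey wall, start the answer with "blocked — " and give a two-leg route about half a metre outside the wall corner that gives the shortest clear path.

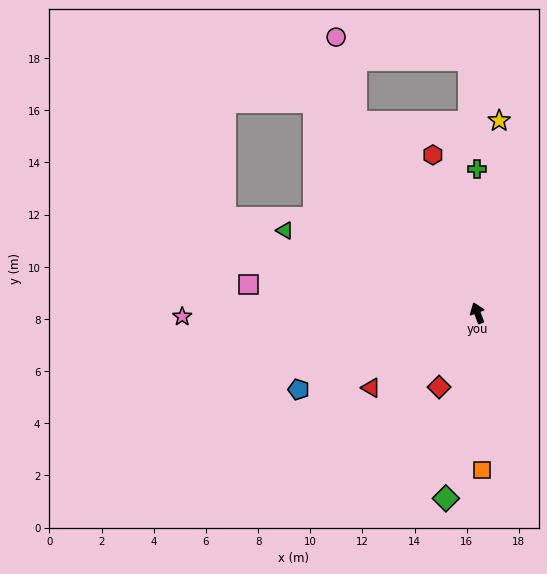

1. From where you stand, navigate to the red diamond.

turn left 132°, forward 3.2 m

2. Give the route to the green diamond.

turn left 150°, forward 7.2 m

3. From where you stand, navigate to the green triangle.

turn left 46°, forward 8.0 m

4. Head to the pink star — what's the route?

turn left 70°, forward 11.3 m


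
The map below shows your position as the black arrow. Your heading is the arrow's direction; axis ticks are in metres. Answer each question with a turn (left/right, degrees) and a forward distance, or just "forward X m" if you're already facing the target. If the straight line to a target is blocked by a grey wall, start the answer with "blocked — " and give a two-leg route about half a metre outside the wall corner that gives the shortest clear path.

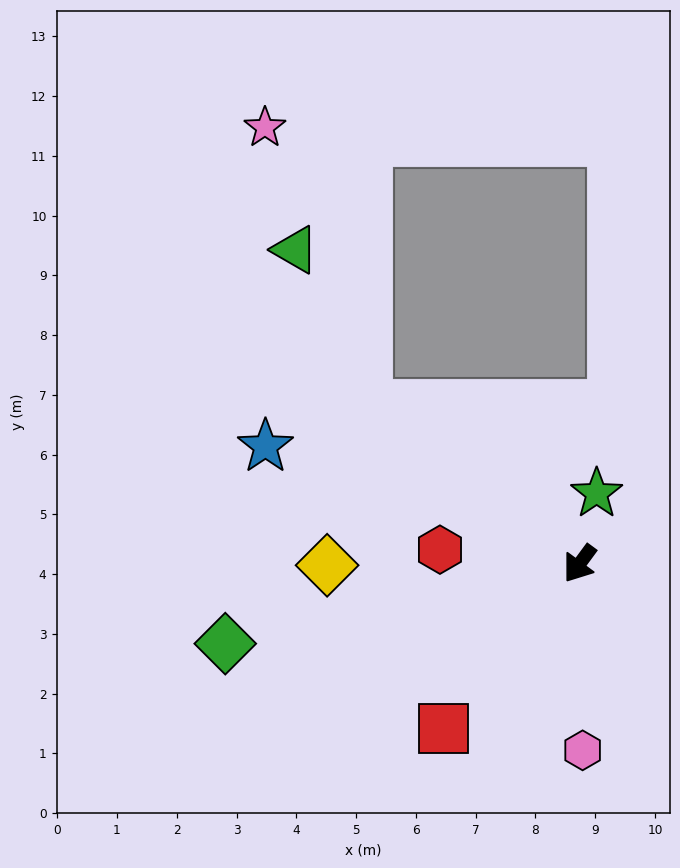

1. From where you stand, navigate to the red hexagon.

turn right 59°, forward 2.3 m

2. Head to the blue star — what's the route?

turn right 74°, forward 5.6 m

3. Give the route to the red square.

turn right 3°, forward 3.6 m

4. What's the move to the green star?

turn right 157°, forward 1.2 m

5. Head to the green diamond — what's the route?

turn right 41°, forward 6.1 m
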